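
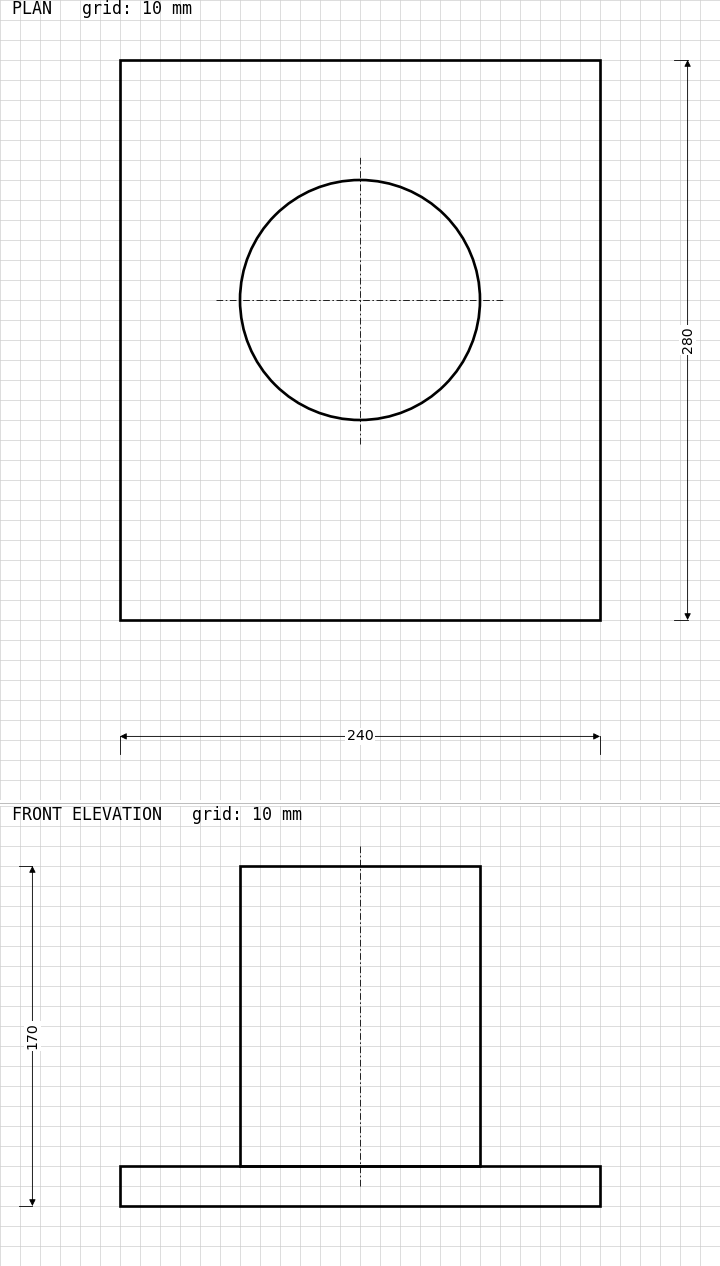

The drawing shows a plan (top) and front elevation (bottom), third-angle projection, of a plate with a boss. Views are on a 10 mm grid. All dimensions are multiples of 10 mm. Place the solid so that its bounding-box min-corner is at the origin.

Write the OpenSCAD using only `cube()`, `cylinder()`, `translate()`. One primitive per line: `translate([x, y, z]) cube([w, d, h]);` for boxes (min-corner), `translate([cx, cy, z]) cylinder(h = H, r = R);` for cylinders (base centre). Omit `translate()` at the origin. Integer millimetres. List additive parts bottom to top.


cube([240, 280, 20]);
translate([120, 160, 20]) cylinder(h = 150, r = 60);


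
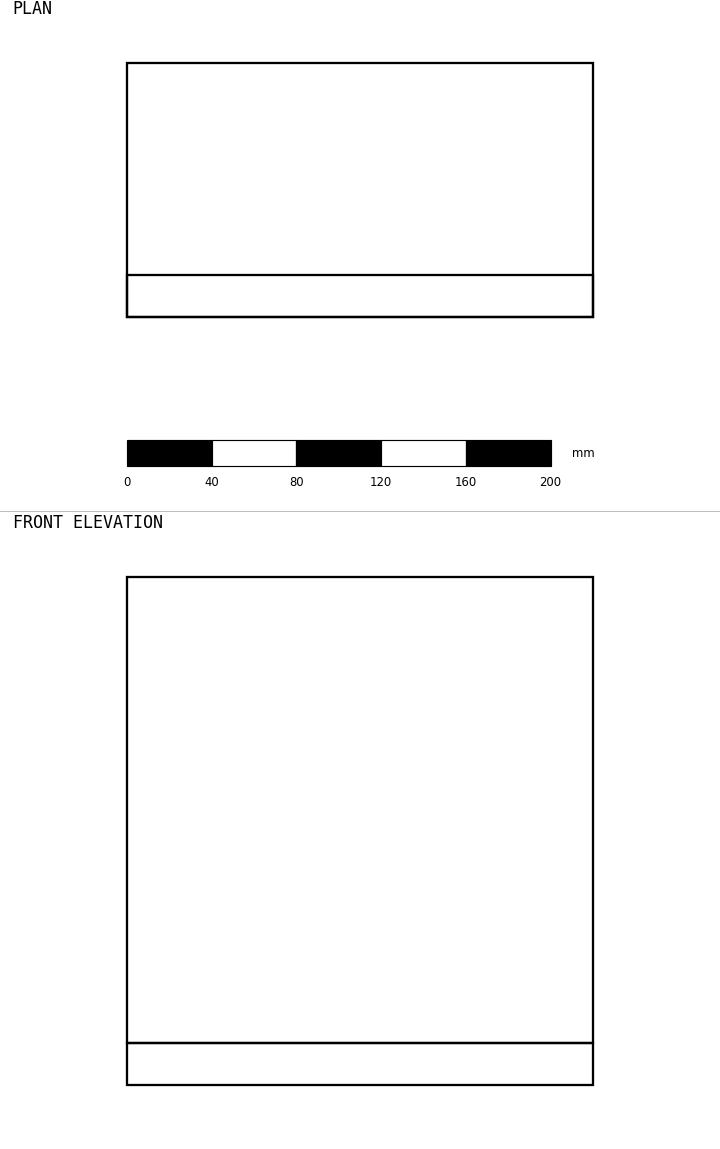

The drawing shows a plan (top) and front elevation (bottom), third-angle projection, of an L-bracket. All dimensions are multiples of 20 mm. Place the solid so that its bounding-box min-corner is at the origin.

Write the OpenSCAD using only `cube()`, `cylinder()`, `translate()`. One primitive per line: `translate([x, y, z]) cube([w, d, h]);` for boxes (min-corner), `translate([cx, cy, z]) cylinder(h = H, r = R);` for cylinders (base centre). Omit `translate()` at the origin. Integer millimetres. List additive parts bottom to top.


cube([220, 120, 20]);
translate([0, 0, 20]) cube([220, 20, 220]);


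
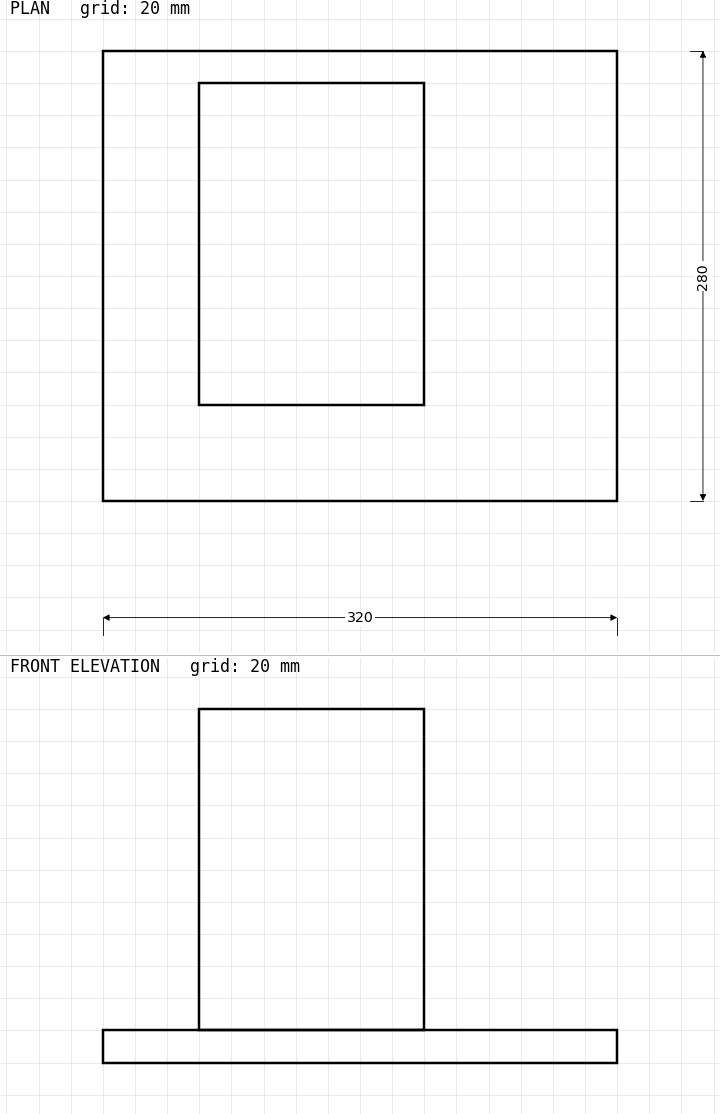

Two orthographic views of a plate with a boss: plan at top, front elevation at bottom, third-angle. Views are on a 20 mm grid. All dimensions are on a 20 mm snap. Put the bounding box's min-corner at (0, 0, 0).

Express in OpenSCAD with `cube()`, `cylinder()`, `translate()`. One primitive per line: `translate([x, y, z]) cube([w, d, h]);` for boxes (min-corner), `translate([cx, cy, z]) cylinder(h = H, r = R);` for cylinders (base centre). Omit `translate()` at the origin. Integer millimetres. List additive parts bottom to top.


cube([320, 280, 20]);
translate([60, 60, 20]) cube([140, 200, 200]);


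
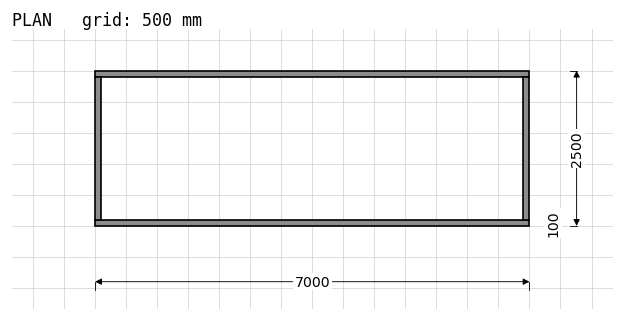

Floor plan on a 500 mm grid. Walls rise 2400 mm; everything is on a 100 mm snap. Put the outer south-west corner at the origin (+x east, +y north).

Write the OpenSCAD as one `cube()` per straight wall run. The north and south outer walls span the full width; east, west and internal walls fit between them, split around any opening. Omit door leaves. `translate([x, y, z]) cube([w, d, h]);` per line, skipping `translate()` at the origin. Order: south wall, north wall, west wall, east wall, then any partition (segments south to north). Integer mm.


cube([7000, 100, 2400]);
translate([0, 2400, 0]) cube([7000, 100, 2400]);
translate([0, 100, 0]) cube([100, 2300, 2400]);
translate([6900, 100, 0]) cube([100, 2300, 2400]);


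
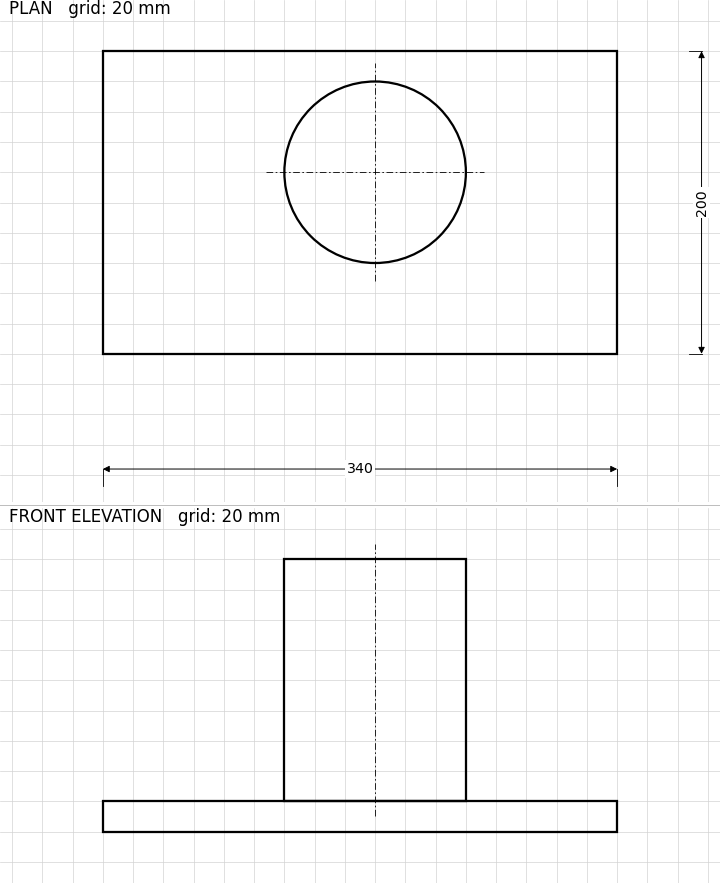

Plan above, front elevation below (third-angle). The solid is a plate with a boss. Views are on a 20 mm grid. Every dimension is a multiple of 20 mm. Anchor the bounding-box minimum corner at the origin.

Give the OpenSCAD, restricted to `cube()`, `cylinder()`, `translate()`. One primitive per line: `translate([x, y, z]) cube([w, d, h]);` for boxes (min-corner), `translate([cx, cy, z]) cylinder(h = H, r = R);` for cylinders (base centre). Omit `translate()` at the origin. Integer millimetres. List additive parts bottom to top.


cube([340, 200, 20]);
translate([180, 120, 20]) cylinder(h = 160, r = 60);


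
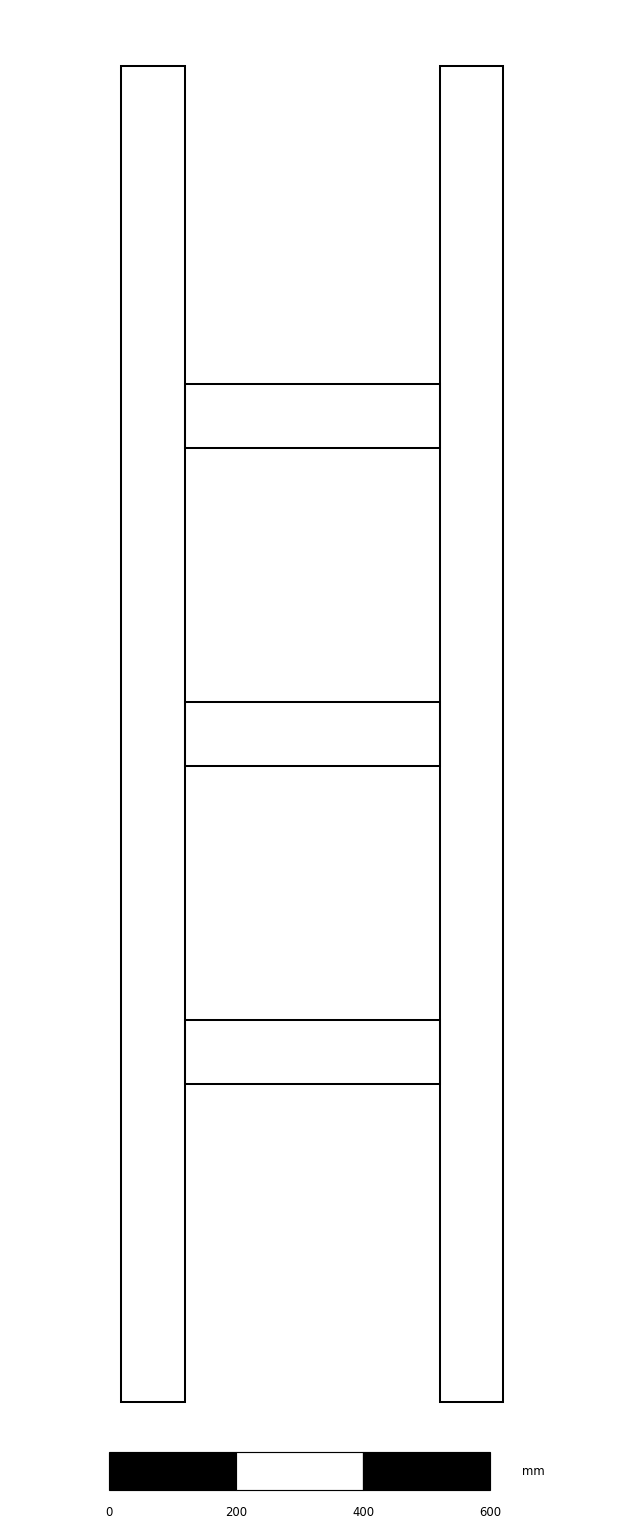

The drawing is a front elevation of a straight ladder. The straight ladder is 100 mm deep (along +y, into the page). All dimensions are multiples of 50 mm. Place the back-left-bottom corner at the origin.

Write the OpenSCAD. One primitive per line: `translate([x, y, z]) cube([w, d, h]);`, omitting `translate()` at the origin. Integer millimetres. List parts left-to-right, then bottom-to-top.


cube([100, 100, 2100]);
translate([100, 0, 500]) cube([400, 100, 100]);
translate([100, 0, 1000]) cube([400, 100, 100]);
translate([100, 0, 1500]) cube([400, 100, 100]);
translate([500, 0, 0]) cube([100, 100, 2100]);


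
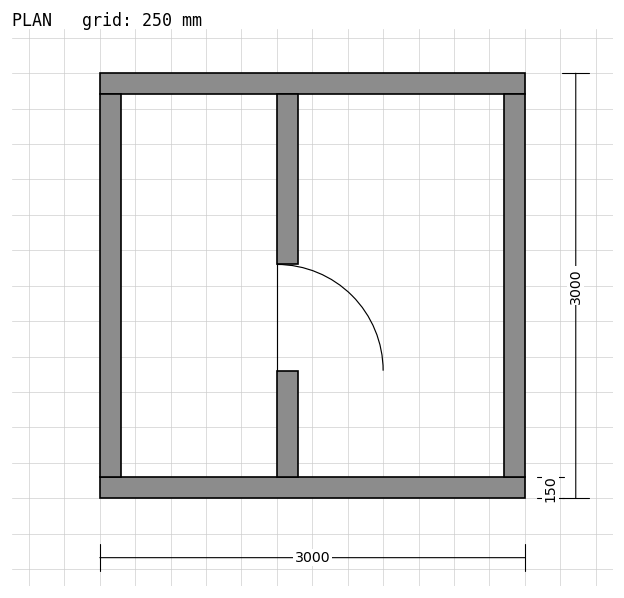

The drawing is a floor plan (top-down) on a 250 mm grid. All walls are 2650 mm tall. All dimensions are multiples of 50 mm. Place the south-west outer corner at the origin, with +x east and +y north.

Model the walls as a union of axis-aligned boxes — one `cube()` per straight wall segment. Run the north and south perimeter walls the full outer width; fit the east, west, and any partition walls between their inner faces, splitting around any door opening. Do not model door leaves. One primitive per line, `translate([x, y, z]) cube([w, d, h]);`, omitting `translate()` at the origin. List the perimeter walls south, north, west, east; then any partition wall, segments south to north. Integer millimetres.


cube([3000, 150, 2650]);
translate([0, 2850, 0]) cube([3000, 150, 2650]);
translate([0, 150, 0]) cube([150, 2700, 2650]);
translate([2850, 150, 0]) cube([150, 2700, 2650]);
translate([1250, 150, 0]) cube([150, 750, 2650]);
translate([1250, 1650, 0]) cube([150, 1200, 2650]);


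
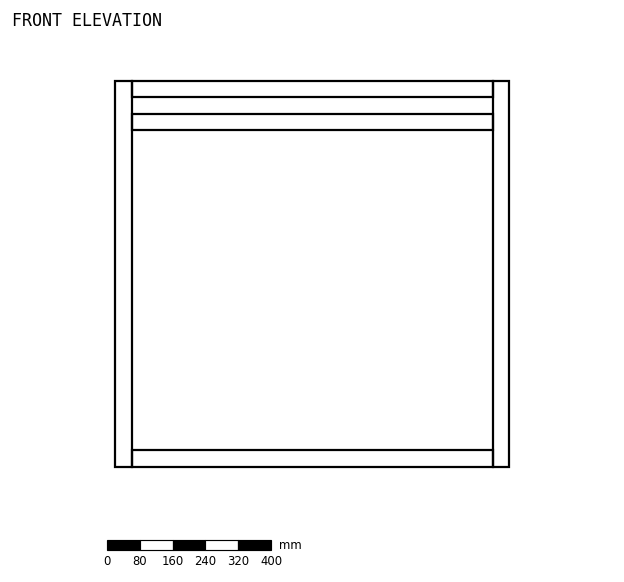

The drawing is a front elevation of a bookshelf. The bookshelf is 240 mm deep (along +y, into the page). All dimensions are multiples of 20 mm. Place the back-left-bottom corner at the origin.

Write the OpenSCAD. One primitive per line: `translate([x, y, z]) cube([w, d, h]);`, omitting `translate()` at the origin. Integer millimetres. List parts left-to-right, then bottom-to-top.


cube([40, 240, 940]);
translate([40, 0, 0]) cube([880, 240, 40]);
translate([40, 0, 820]) cube([880, 240, 40]);
translate([40, 0, 900]) cube([880, 240, 40]);
translate([920, 0, 0]) cube([40, 240, 940]);


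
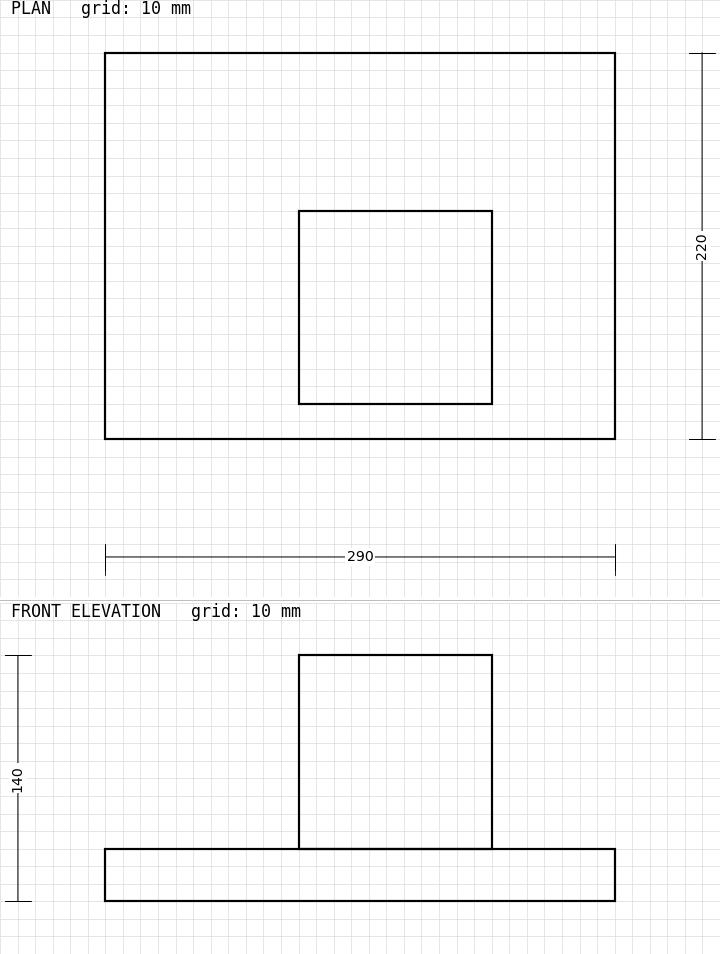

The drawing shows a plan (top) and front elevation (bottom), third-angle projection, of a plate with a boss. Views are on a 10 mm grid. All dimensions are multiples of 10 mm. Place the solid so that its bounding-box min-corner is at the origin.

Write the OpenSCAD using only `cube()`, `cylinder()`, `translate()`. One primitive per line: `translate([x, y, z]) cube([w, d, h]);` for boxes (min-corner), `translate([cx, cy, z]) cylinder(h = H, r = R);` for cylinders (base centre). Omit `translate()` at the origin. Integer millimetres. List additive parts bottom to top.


cube([290, 220, 30]);
translate([110, 20, 30]) cube([110, 110, 110]);


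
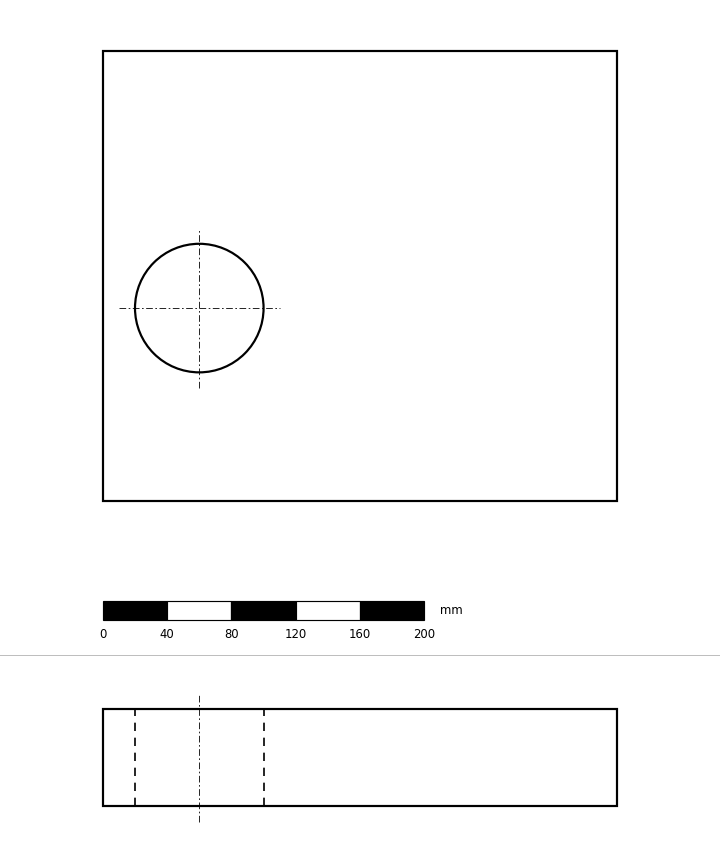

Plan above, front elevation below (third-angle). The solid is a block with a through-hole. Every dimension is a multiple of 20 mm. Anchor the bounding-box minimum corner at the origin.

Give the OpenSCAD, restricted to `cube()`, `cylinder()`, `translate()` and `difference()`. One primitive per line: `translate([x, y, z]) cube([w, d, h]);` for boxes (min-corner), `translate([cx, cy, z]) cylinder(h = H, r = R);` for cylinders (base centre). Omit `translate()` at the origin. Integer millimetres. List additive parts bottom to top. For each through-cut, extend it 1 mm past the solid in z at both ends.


difference() {
  cube([320, 280, 60]);
  translate([60, 120, -1]) cylinder(h = 62, r = 40);
}


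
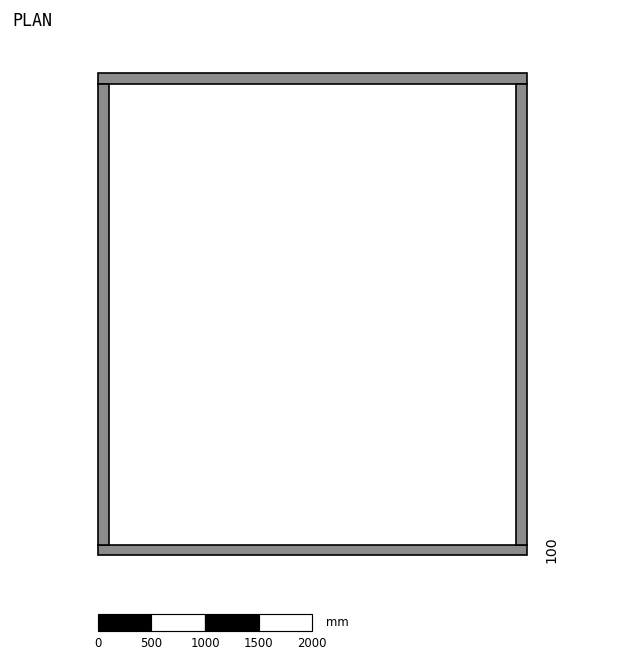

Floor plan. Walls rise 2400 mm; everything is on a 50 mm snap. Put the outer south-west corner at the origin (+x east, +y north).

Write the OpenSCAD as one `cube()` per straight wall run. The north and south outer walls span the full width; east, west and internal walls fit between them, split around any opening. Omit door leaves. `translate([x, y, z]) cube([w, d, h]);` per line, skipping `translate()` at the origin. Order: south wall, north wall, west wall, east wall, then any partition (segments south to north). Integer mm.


cube([4000, 100, 2400]);
translate([0, 4400, 0]) cube([4000, 100, 2400]);
translate([0, 100, 0]) cube([100, 4300, 2400]);
translate([3900, 100, 0]) cube([100, 4300, 2400]);


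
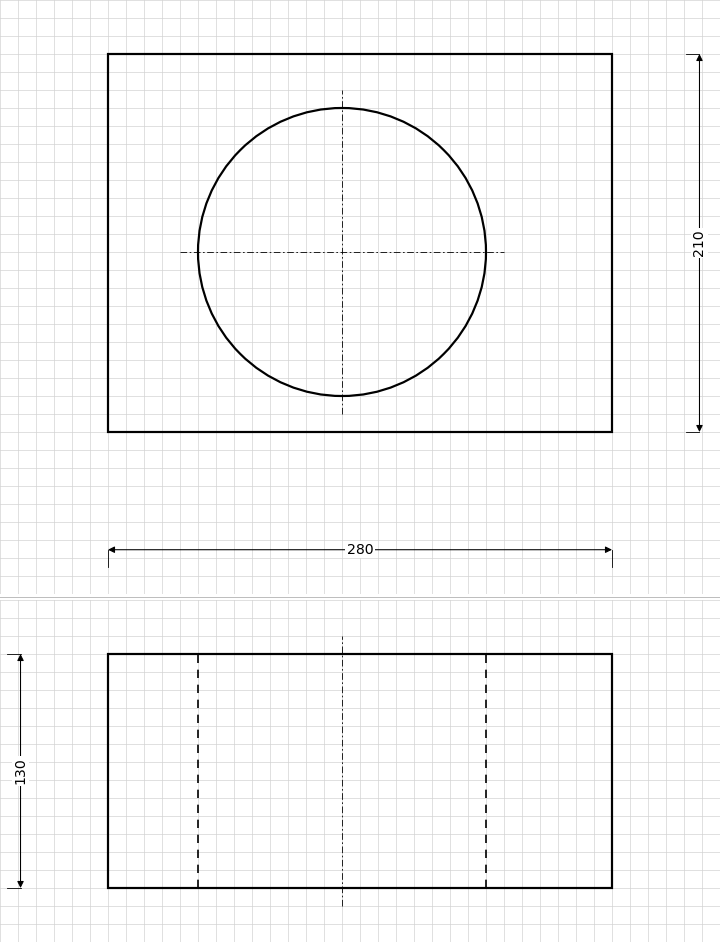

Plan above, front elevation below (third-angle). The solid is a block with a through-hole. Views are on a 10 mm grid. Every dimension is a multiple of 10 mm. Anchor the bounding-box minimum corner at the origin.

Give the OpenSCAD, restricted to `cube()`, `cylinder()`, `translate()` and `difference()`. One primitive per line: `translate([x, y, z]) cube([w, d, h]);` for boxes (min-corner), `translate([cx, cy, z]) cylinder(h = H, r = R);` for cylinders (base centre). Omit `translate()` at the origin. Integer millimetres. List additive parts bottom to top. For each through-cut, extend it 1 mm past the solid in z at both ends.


difference() {
  cube([280, 210, 130]);
  translate([130, 100, -1]) cylinder(h = 132, r = 80);
}


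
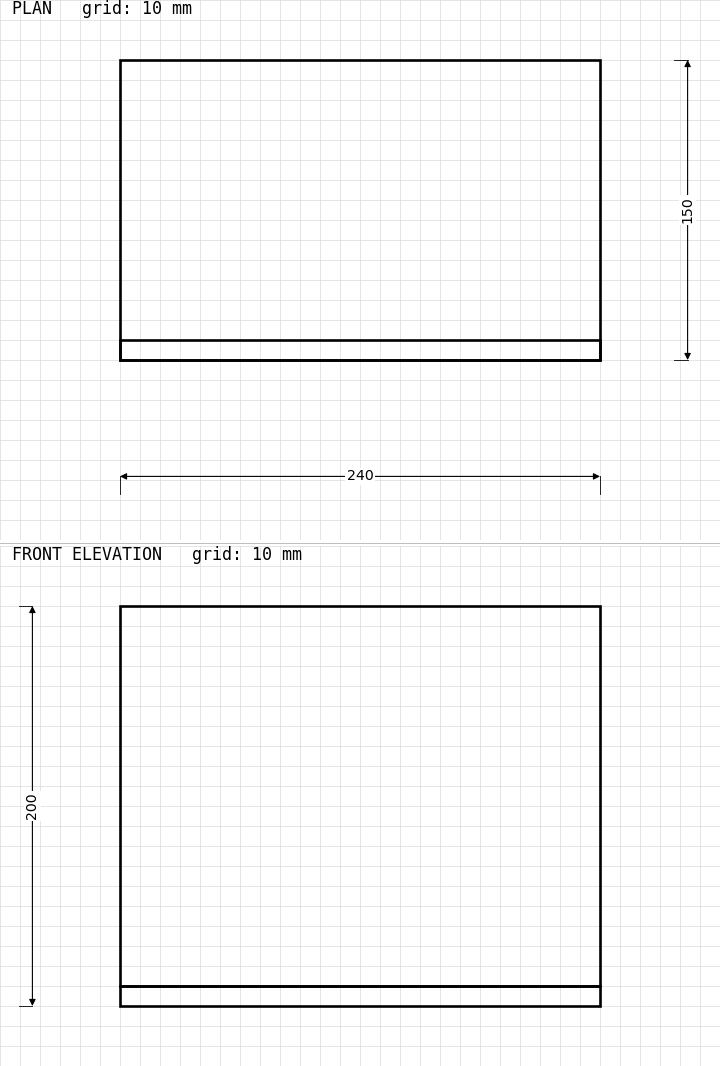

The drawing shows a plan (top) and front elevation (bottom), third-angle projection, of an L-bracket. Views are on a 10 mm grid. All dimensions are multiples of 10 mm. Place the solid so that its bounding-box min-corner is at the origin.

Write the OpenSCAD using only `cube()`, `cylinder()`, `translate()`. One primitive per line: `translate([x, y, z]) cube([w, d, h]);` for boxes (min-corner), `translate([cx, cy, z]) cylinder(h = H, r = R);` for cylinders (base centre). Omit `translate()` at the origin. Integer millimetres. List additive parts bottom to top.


cube([240, 150, 10]);
translate([0, 0, 10]) cube([240, 10, 190]);


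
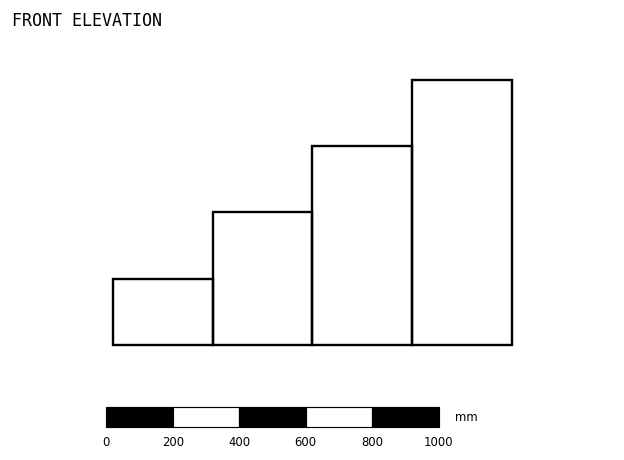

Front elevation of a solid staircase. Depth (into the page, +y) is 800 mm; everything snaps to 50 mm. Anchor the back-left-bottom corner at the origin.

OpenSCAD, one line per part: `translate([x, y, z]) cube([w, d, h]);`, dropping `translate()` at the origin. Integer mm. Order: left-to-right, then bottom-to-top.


cube([300, 800, 200]);
translate([300, 0, 0]) cube([300, 800, 400]);
translate([600, 0, 0]) cube([300, 800, 600]);
translate([900, 0, 0]) cube([300, 800, 800]);


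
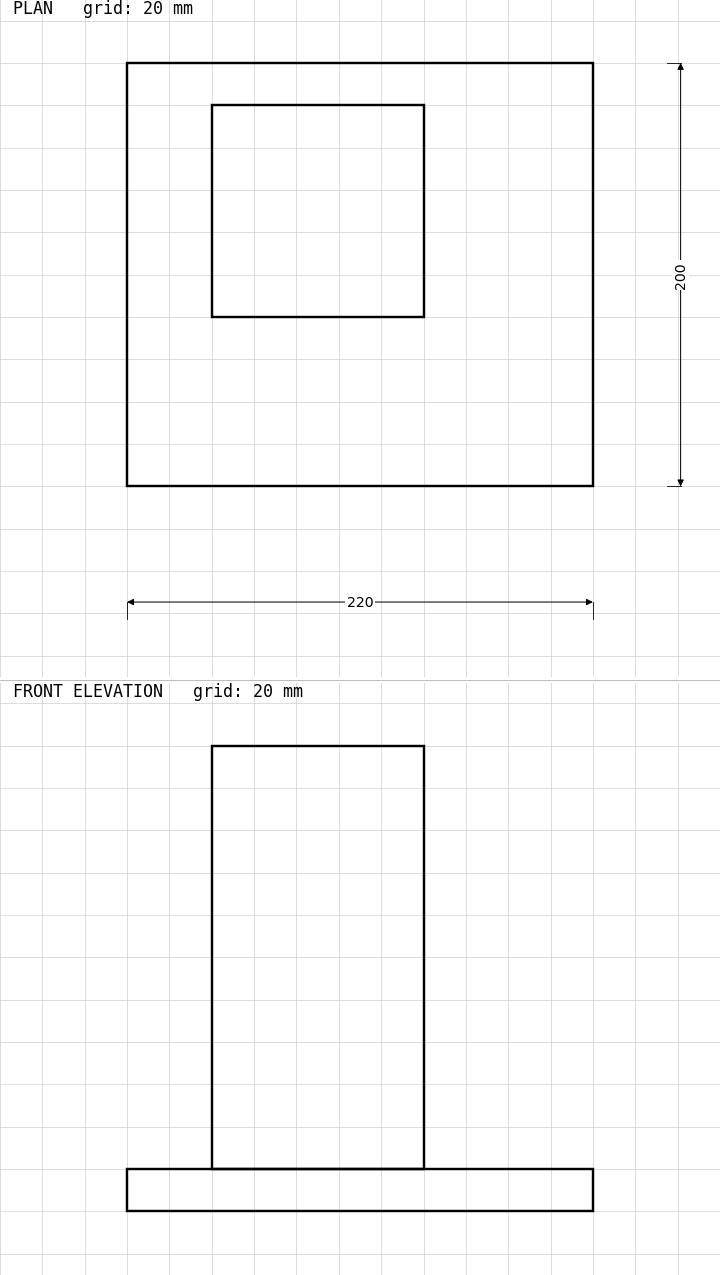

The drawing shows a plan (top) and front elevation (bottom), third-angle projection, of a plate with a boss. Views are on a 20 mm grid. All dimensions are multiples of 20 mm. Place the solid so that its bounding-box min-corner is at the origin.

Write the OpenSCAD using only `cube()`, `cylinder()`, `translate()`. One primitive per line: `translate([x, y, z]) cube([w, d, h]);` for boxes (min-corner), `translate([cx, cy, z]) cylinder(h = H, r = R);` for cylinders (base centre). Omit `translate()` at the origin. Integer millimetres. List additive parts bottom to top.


cube([220, 200, 20]);
translate([40, 80, 20]) cube([100, 100, 200]);


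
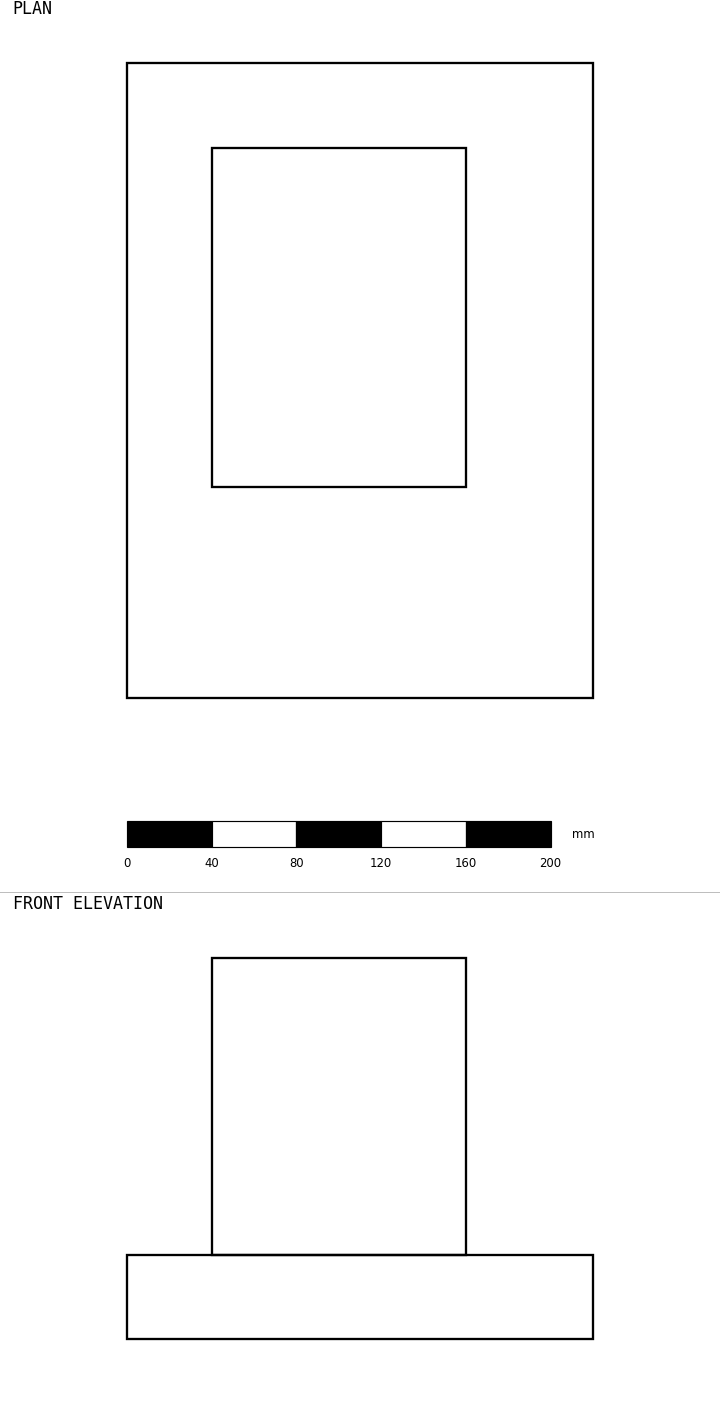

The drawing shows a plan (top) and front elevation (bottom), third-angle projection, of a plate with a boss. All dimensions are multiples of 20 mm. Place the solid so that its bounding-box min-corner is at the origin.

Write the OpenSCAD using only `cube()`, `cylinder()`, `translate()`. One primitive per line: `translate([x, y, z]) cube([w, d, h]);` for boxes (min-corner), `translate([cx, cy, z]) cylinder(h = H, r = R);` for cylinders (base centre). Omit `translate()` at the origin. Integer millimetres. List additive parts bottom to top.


cube([220, 300, 40]);
translate([40, 100, 40]) cube([120, 160, 140]);


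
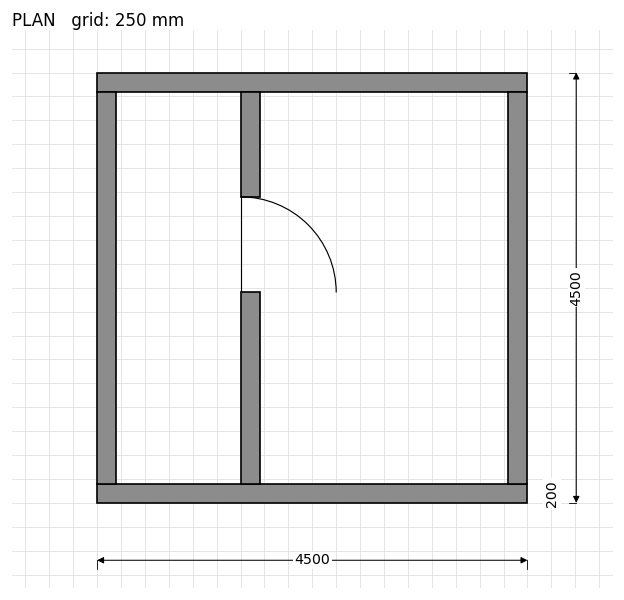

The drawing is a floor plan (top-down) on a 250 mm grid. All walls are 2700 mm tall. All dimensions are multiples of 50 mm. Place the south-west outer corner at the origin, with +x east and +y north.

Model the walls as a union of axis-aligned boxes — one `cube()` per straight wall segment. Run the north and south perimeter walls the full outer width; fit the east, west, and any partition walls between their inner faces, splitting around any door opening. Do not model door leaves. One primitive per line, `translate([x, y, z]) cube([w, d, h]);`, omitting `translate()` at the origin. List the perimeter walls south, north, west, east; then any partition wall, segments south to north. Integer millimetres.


cube([4500, 200, 2700]);
translate([0, 4300, 0]) cube([4500, 200, 2700]);
translate([0, 200, 0]) cube([200, 4100, 2700]);
translate([4300, 200, 0]) cube([200, 4100, 2700]);
translate([1500, 200, 0]) cube([200, 2000, 2700]);
translate([1500, 3200, 0]) cube([200, 1100, 2700]);


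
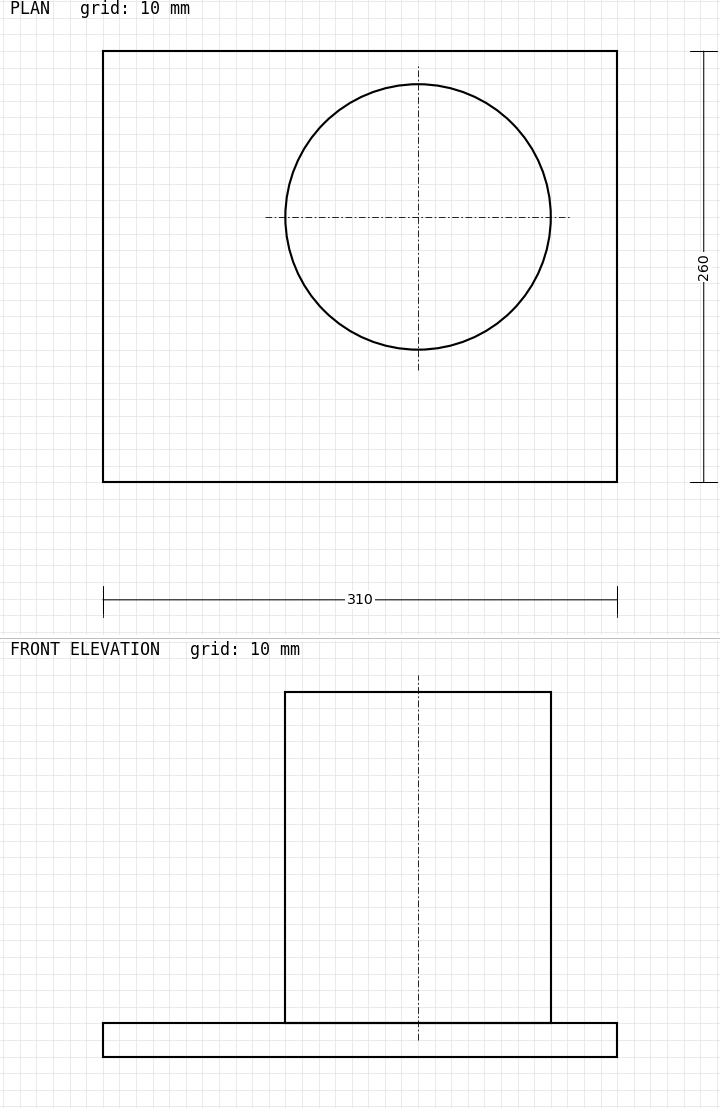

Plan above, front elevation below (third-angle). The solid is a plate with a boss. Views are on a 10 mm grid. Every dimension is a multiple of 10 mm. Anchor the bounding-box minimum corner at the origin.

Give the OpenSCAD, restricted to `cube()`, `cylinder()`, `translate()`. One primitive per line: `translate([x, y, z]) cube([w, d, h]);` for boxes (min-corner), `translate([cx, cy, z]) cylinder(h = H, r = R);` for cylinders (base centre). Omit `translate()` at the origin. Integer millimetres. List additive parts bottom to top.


cube([310, 260, 20]);
translate([190, 160, 20]) cylinder(h = 200, r = 80);


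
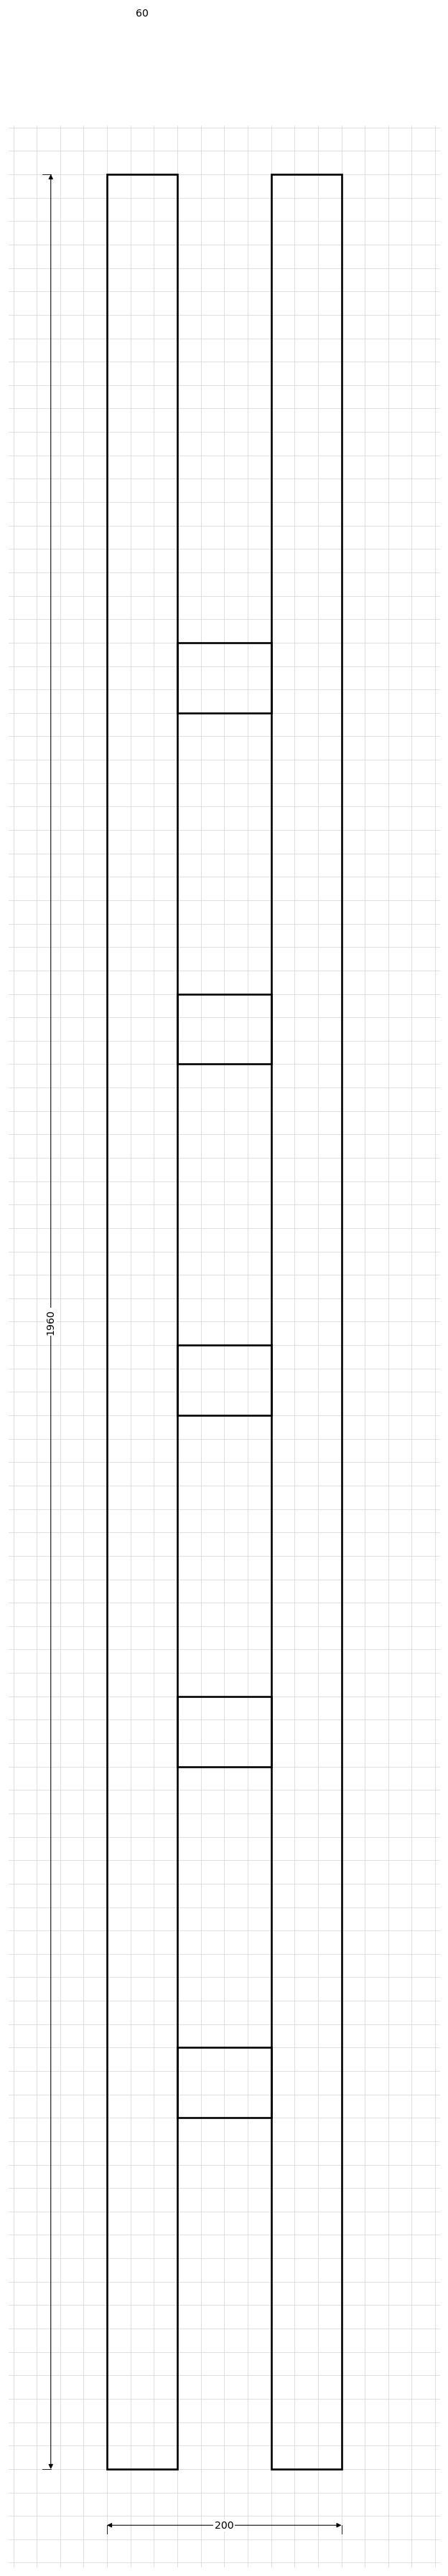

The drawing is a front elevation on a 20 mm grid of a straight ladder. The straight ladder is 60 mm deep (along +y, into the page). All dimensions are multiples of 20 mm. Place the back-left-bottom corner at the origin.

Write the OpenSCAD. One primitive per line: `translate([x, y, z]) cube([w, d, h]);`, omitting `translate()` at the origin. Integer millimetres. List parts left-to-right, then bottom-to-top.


cube([60, 60, 1960]);
translate([60, 0, 300]) cube([80, 60, 60]);
translate([60, 0, 600]) cube([80, 60, 60]);
translate([60, 0, 900]) cube([80, 60, 60]);
translate([60, 0, 1200]) cube([80, 60, 60]);
translate([60, 0, 1500]) cube([80, 60, 60]);
translate([140, 0, 0]) cube([60, 60, 1960]);


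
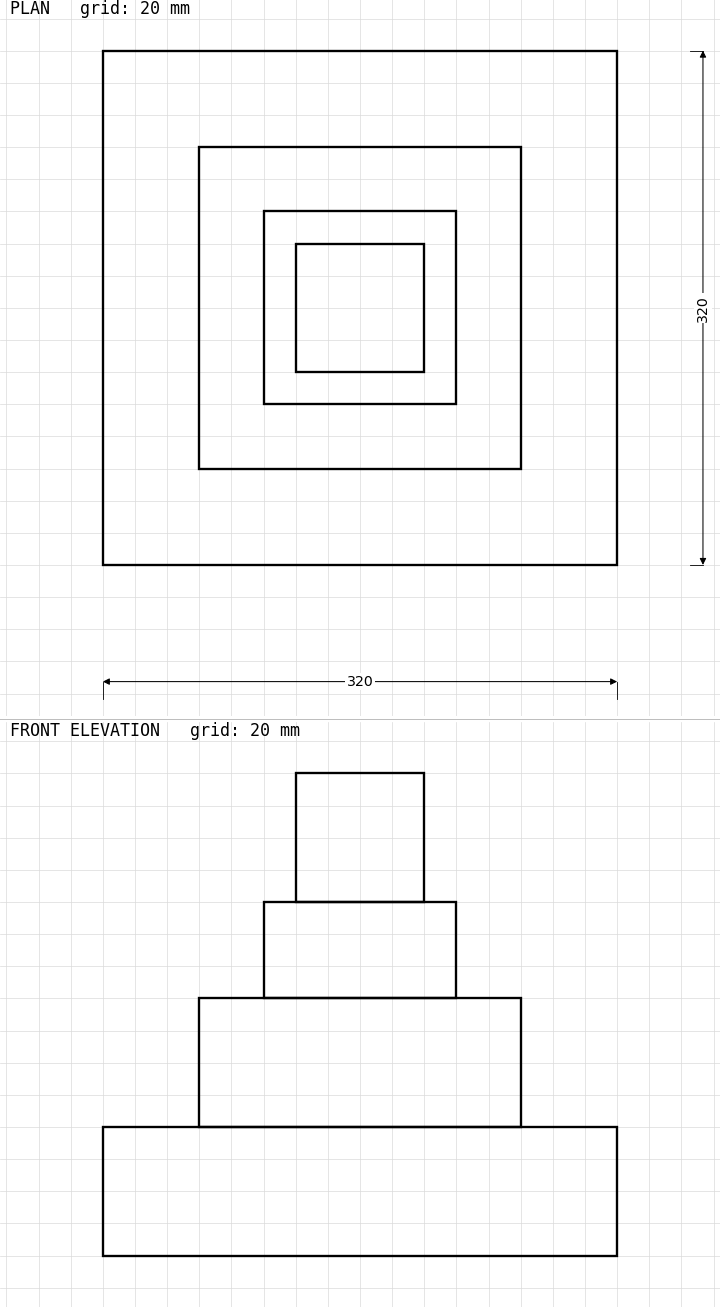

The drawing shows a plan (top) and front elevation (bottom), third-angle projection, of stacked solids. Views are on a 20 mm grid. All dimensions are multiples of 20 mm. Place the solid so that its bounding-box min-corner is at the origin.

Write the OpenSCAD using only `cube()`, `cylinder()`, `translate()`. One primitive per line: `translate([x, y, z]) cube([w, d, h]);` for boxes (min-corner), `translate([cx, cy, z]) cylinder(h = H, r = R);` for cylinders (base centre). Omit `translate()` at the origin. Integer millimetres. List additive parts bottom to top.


cube([320, 320, 80]);
translate([60, 60, 80]) cube([200, 200, 80]);
translate([100, 100, 160]) cube([120, 120, 60]);
translate([120, 120, 220]) cube([80, 80, 80]);


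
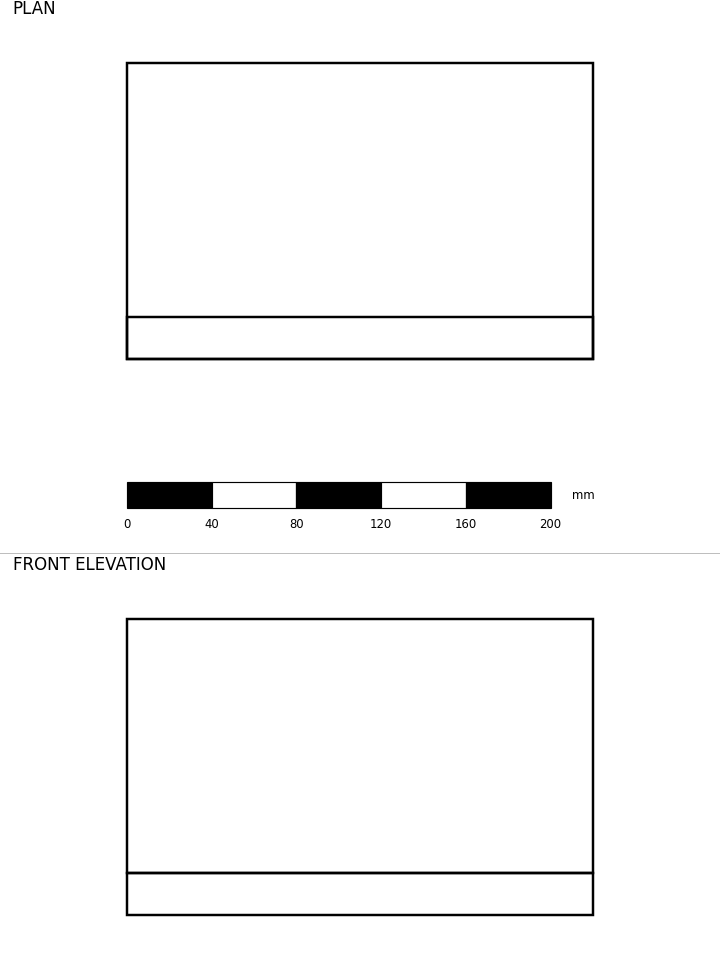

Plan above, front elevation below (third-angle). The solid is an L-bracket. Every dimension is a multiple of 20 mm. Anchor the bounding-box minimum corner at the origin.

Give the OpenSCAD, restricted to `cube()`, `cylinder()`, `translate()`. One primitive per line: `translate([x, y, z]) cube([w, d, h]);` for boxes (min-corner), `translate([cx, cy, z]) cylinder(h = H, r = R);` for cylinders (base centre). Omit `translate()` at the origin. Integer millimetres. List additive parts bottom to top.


cube([220, 140, 20]);
translate([0, 0, 20]) cube([220, 20, 120]);


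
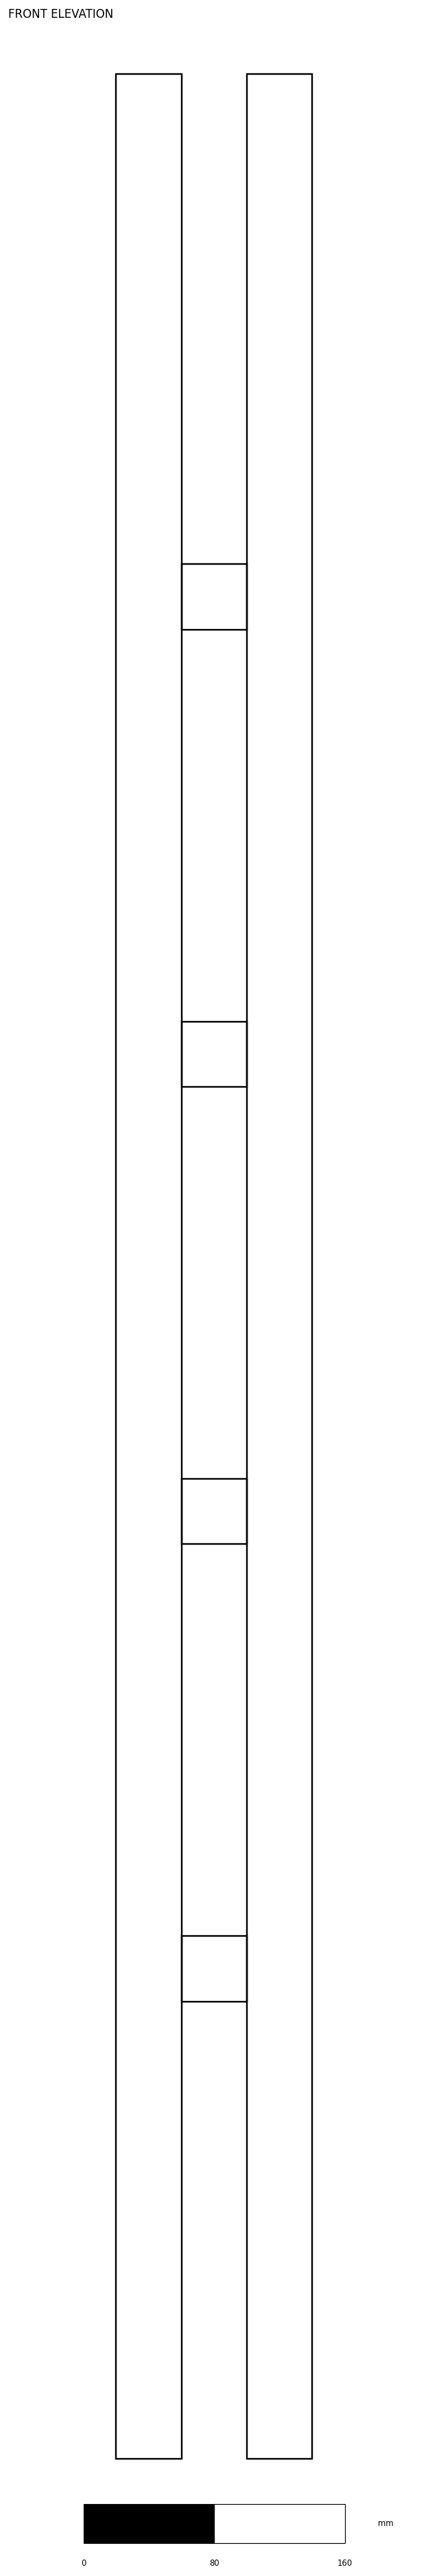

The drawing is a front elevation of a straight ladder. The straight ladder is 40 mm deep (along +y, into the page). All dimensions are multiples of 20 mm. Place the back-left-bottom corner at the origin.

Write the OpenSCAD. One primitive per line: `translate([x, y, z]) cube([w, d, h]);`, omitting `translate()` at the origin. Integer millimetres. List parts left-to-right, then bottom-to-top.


cube([40, 40, 1460]);
translate([40, 0, 280]) cube([40, 40, 40]);
translate([40, 0, 560]) cube([40, 40, 40]);
translate([40, 0, 840]) cube([40, 40, 40]);
translate([40, 0, 1120]) cube([40, 40, 40]);
translate([80, 0, 0]) cube([40, 40, 1460]);


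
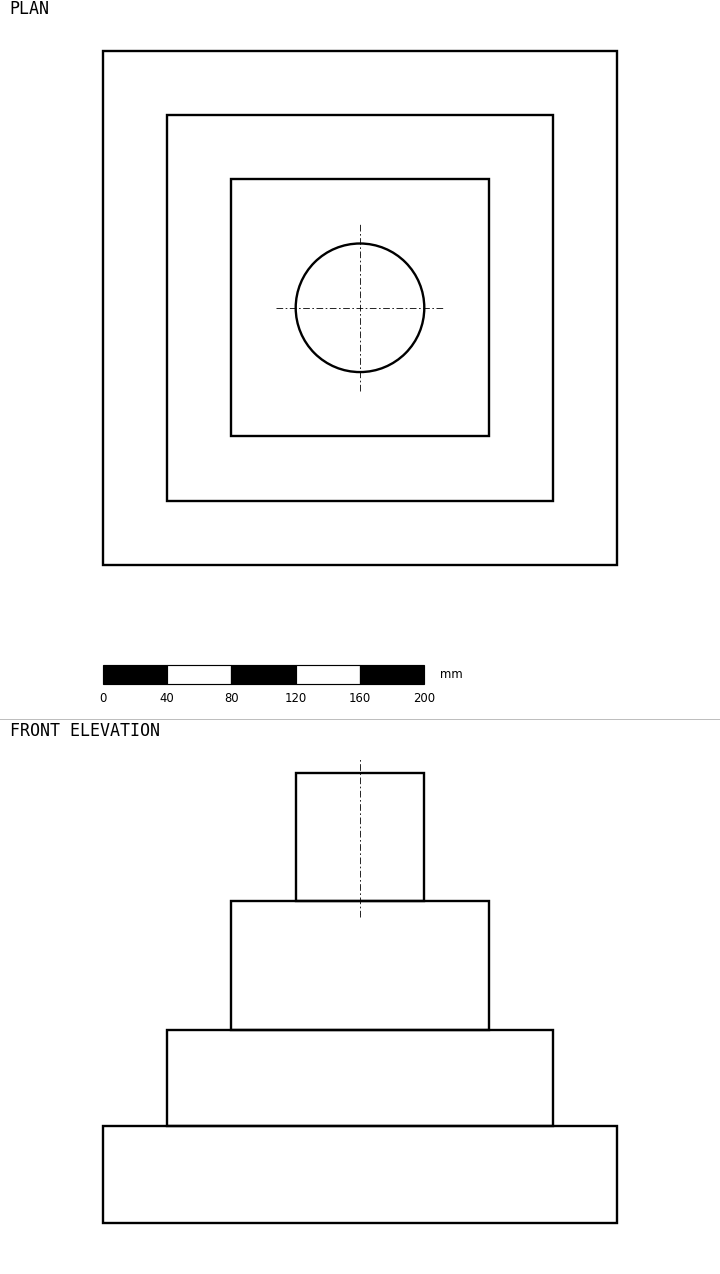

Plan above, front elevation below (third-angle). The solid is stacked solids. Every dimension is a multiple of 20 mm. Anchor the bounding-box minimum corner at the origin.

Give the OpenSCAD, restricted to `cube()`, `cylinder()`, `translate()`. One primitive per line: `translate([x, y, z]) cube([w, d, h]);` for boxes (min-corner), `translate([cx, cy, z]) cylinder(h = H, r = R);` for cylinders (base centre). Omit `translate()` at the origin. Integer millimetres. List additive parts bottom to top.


cube([320, 320, 60]);
translate([40, 40, 60]) cube([240, 240, 60]);
translate([80, 80, 120]) cube([160, 160, 80]);
translate([160, 160, 200]) cylinder(h = 80, r = 40);


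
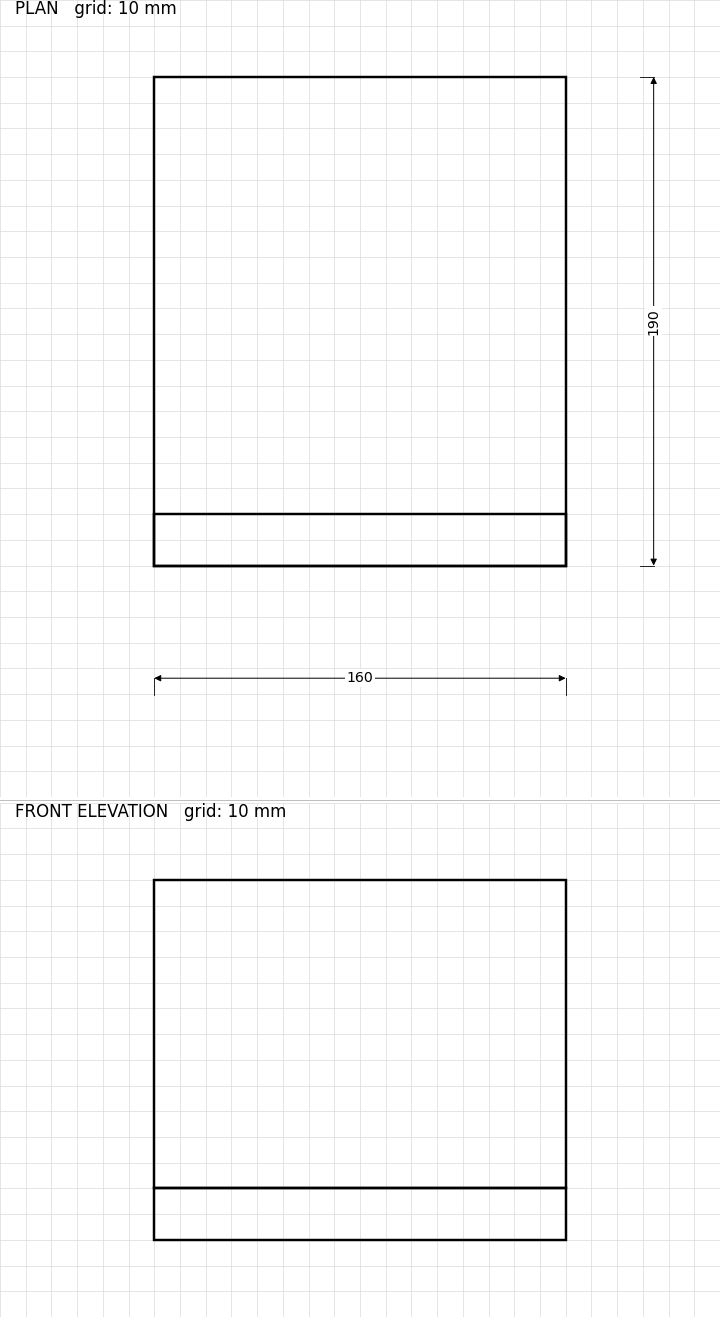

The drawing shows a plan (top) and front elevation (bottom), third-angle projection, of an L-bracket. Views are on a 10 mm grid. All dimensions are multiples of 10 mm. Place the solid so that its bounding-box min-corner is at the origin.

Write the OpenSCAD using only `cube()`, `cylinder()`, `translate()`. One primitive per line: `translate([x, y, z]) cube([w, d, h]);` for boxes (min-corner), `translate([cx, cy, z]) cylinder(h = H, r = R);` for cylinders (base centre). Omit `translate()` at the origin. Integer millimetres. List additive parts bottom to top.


cube([160, 190, 20]);
translate([0, 0, 20]) cube([160, 20, 120]);


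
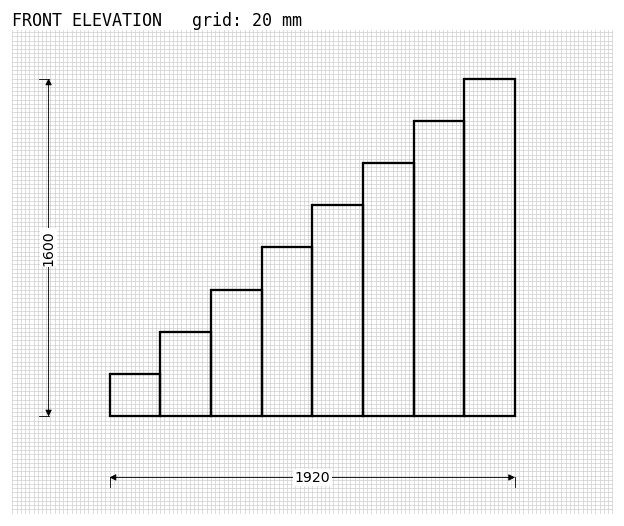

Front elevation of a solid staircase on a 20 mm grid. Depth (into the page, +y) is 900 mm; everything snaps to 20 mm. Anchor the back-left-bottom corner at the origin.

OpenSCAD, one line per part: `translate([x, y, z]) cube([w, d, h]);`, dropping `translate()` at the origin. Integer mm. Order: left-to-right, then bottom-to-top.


cube([240, 900, 200]);
translate([240, 0, 0]) cube([240, 900, 400]);
translate([480, 0, 0]) cube([240, 900, 600]);
translate([720, 0, 0]) cube([240, 900, 800]);
translate([960, 0, 0]) cube([240, 900, 1000]);
translate([1200, 0, 0]) cube([240, 900, 1200]);
translate([1440, 0, 0]) cube([240, 900, 1400]);
translate([1680, 0, 0]) cube([240, 900, 1600]);


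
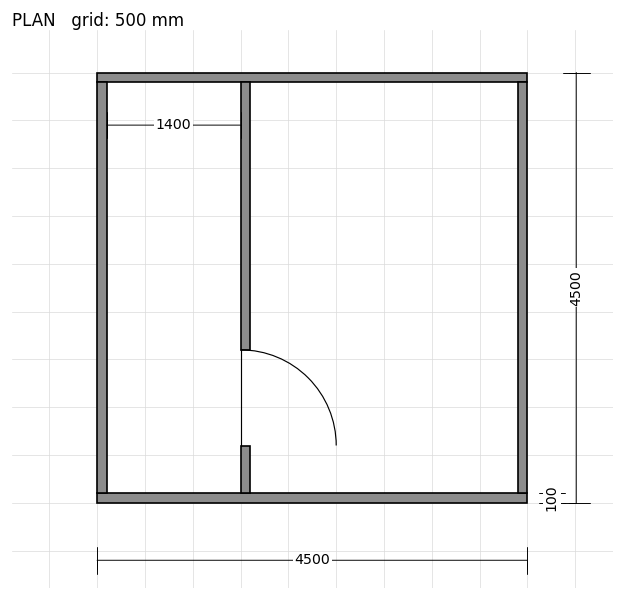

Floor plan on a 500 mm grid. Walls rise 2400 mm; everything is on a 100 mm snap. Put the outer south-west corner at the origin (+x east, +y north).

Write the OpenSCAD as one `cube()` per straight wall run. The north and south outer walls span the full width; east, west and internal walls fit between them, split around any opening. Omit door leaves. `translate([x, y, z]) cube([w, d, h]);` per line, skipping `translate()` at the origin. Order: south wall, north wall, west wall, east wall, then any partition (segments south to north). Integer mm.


cube([4500, 100, 2400]);
translate([0, 4400, 0]) cube([4500, 100, 2400]);
translate([0, 100, 0]) cube([100, 4300, 2400]);
translate([4400, 100, 0]) cube([100, 4300, 2400]);
translate([1500, 100, 0]) cube([100, 500, 2400]);
translate([1500, 1600, 0]) cube([100, 2800, 2400]);


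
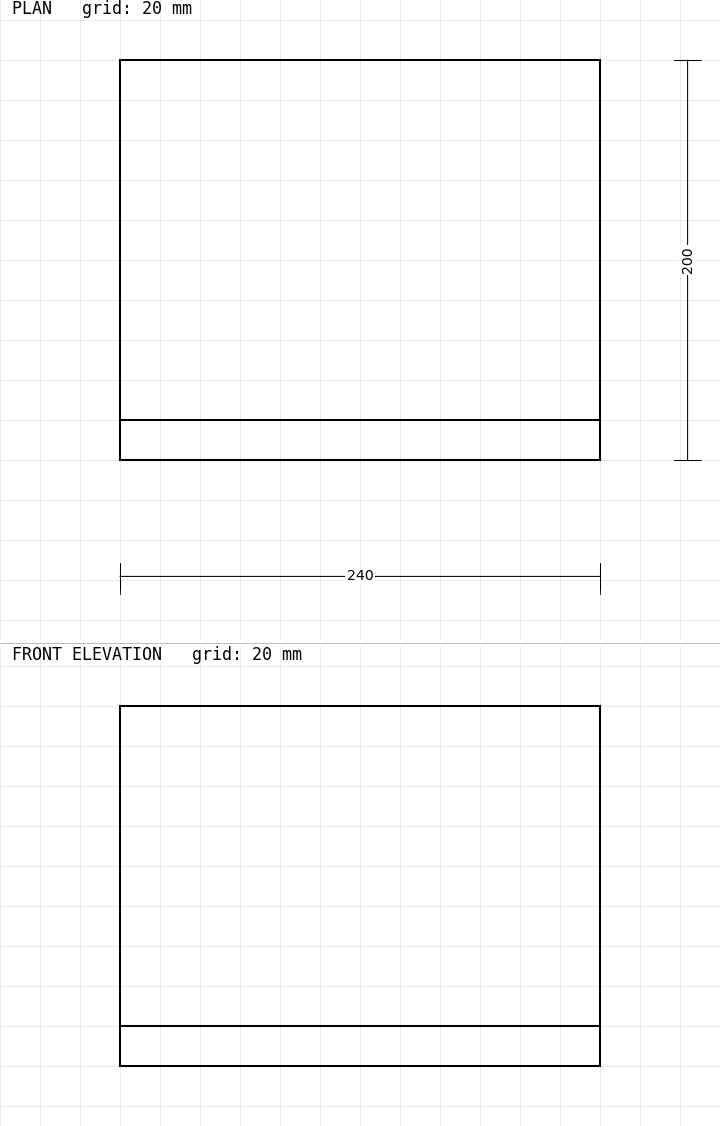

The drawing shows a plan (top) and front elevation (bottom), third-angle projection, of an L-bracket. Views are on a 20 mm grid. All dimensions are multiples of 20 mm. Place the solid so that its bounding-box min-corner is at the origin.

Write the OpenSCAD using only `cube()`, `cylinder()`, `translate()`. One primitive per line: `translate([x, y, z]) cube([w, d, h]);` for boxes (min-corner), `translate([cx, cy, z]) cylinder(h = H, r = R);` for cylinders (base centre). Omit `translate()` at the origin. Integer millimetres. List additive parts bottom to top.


cube([240, 200, 20]);
translate([0, 0, 20]) cube([240, 20, 160]);


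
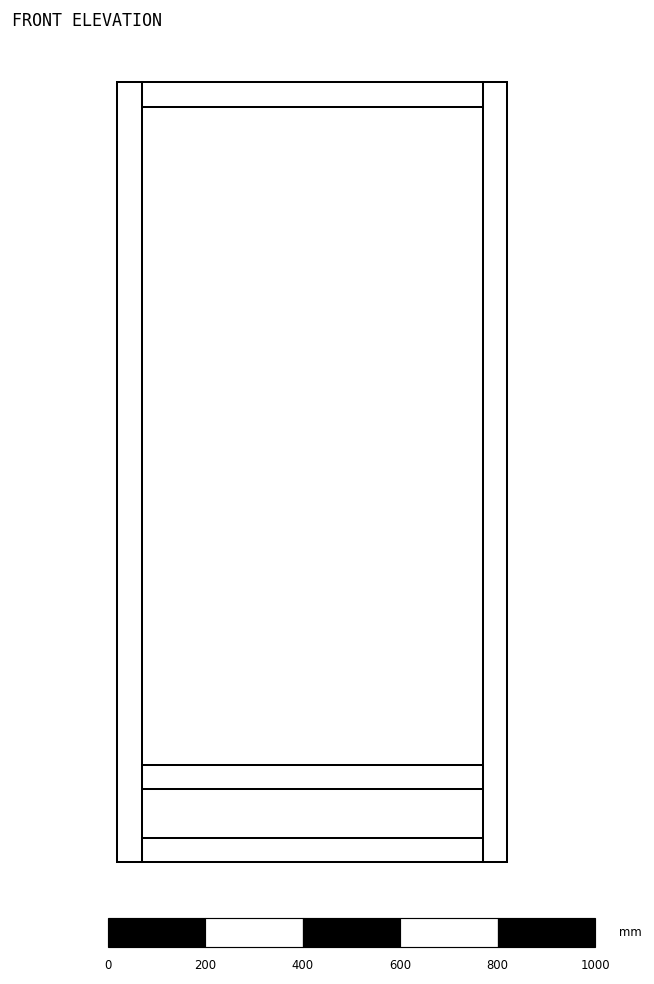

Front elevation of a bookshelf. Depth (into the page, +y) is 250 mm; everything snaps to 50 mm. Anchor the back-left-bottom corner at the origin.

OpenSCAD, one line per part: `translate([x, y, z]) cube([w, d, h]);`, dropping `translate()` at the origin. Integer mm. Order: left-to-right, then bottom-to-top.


cube([50, 250, 1600]);
translate([50, 0, 0]) cube([700, 250, 50]);
translate([50, 0, 150]) cube([700, 250, 50]);
translate([50, 0, 1550]) cube([700, 250, 50]);
translate([750, 0, 0]) cube([50, 250, 1600]);


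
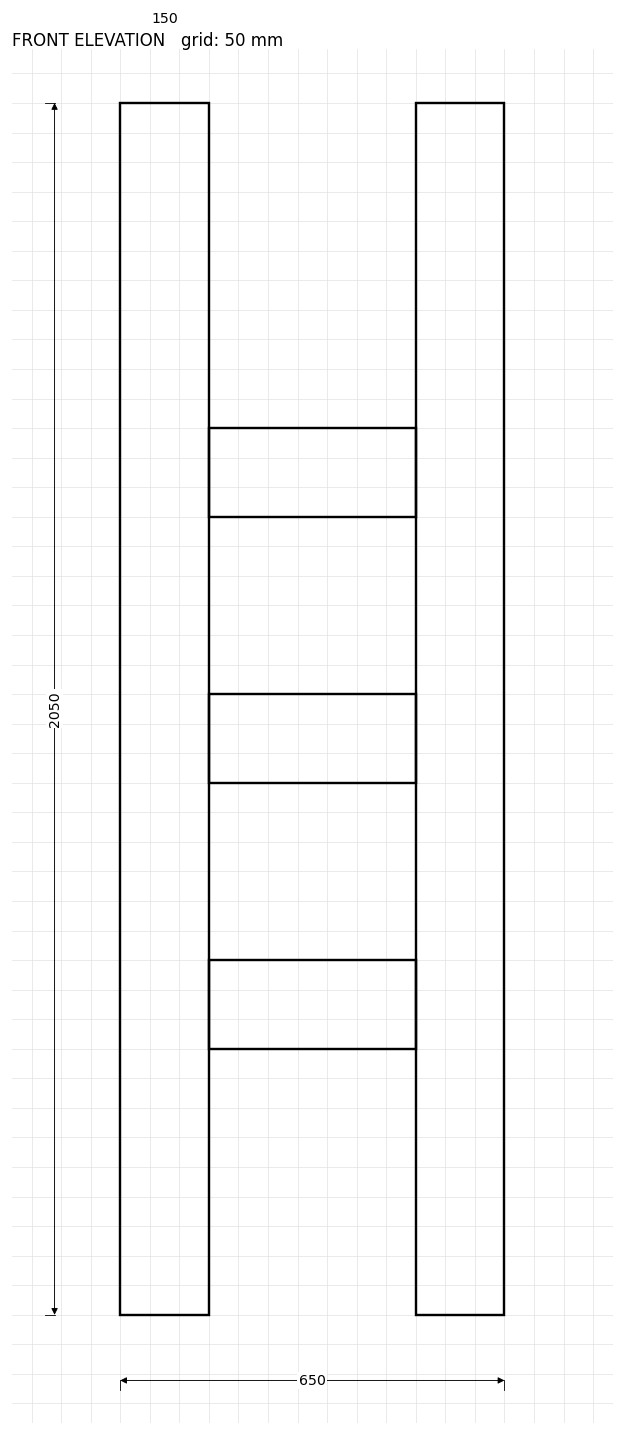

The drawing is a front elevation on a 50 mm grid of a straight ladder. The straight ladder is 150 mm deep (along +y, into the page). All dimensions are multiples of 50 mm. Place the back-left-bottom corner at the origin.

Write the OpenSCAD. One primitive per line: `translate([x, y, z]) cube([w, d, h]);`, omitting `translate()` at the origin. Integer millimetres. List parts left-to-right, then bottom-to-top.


cube([150, 150, 2050]);
translate([150, 0, 450]) cube([350, 150, 150]);
translate([150, 0, 900]) cube([350, 150, 150]);
translate([150, 0, 1350]) cube([350, 150, 150]);
translate([500, 0, 0]) cube([150, 150, 2050]);


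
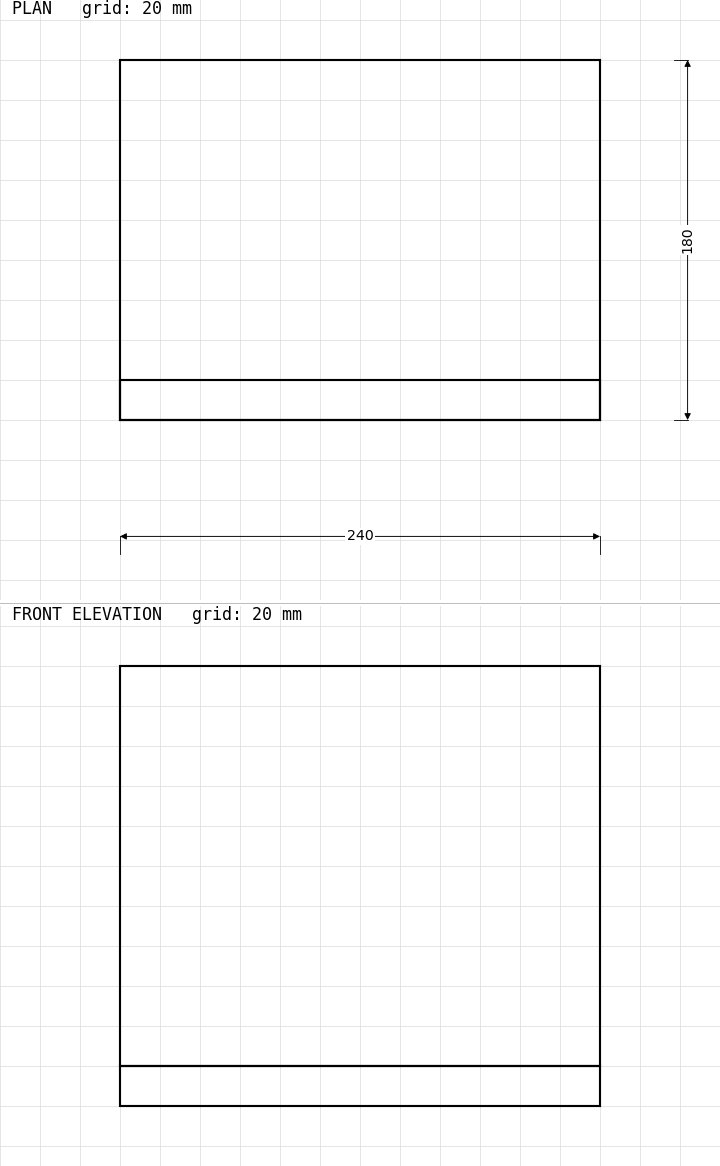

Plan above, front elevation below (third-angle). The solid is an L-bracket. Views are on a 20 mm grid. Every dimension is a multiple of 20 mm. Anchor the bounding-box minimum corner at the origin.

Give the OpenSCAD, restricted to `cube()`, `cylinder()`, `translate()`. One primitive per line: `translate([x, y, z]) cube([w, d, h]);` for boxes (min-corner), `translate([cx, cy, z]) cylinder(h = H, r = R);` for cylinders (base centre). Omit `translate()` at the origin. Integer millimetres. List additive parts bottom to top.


cube([240, 180, 20]);
translate([0, 0, 20]) cube([240, 20, 200]);


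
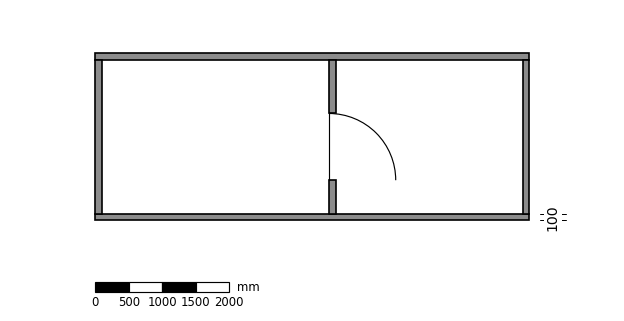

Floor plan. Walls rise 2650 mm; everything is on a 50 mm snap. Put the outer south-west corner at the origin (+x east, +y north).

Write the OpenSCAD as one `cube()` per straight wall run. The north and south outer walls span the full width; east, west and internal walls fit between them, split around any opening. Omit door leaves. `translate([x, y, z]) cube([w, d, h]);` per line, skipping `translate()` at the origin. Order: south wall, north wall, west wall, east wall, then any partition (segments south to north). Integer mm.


cube([6500, 100, 2650]);
translate([0, 2400, 0]) cube([6500, 100, 2650]);
translate([0, 100, 0]) cube([100, 2300, 2650]);
translate([6400, 100, 0]) cube([100, 2300, 2650]);
translate([3500, 100, 0]) cube([100, 500, 2650]);
translate([3500, 1600, 0]) cube([100, 800, 2650]);


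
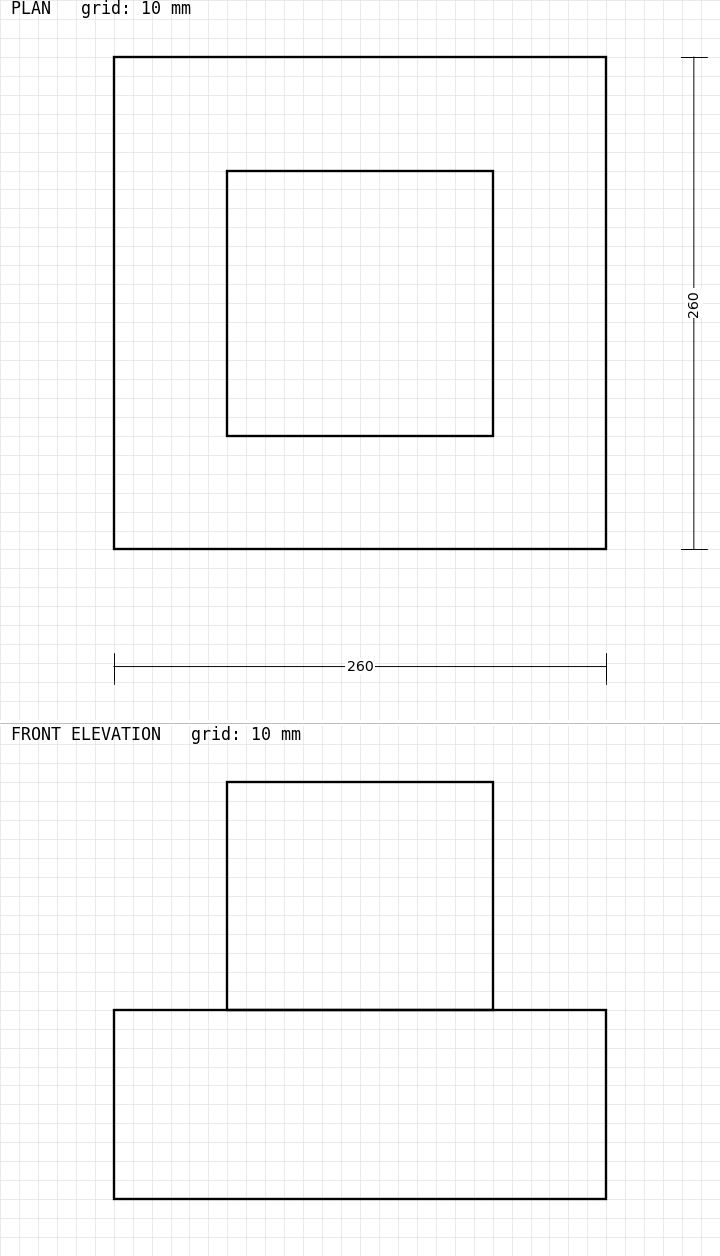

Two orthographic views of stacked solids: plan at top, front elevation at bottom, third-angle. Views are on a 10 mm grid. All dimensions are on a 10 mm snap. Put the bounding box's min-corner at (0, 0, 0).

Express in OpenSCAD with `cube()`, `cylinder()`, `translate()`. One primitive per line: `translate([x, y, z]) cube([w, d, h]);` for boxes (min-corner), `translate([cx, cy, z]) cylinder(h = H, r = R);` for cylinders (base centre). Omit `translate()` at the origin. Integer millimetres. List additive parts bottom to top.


cube([260, 260, 100]);
translate([60, 60, 100]) cube([140, 140, 120]);


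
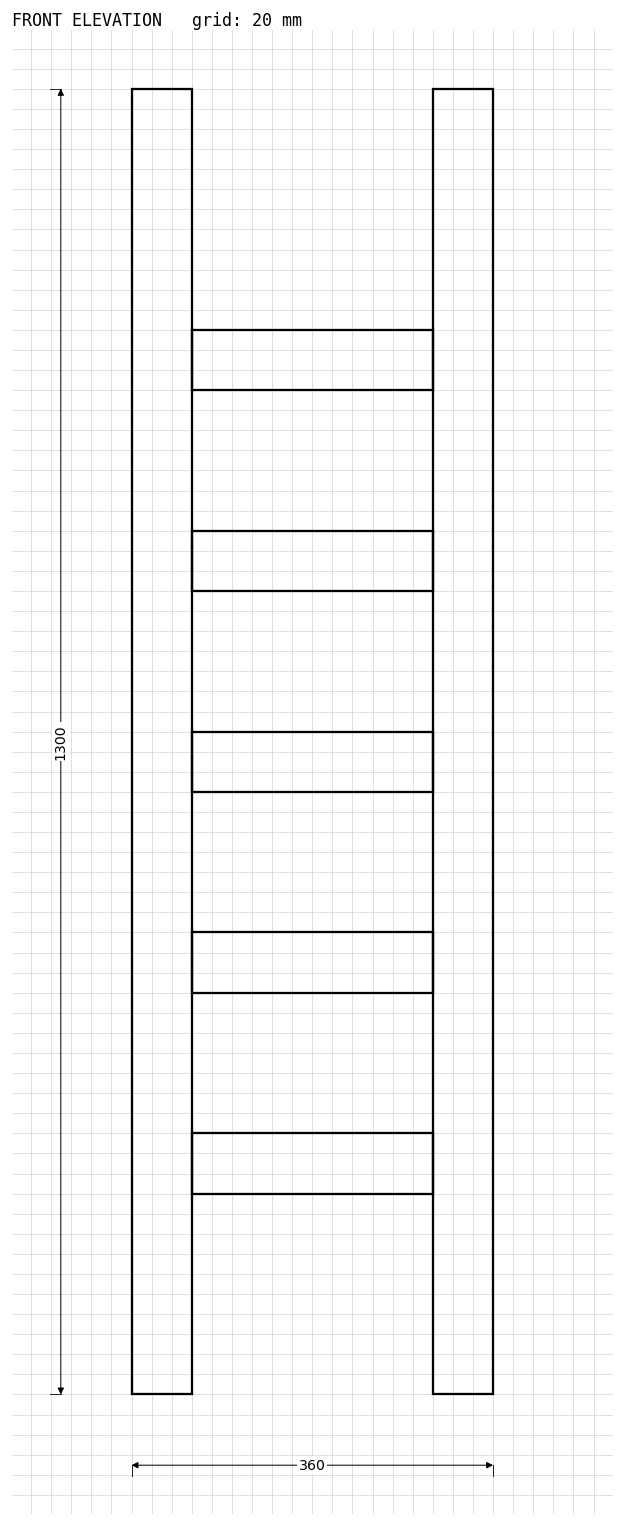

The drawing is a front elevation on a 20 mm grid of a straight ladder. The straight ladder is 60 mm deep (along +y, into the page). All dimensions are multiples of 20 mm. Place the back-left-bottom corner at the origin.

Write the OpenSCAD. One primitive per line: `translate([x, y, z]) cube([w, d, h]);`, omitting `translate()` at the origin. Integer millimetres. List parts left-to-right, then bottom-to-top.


cube([60, 60, 1300]);
translate([60, 0, 200]) cube([240, 60, 60]);
translate([60, 0, 400]) cube([240, 60, 60]);
translate([60, 0, 600]) cube([240, 60, 60]);
translate([60, 0, 800]) cube([240, 60, 60]);
translate([60, 0, 1000]) cube([240, 60, 60]);
translate([300, 0, 0]) cube([60, 60, 1300]);
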